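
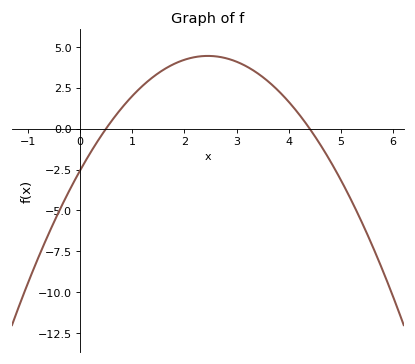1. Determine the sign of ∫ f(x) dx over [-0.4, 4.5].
positive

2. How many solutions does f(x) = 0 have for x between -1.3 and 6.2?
2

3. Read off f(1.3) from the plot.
2.9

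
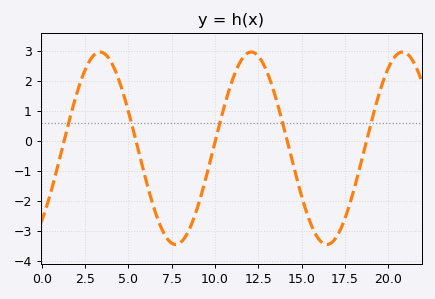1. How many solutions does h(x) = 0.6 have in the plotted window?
5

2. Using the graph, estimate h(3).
2.9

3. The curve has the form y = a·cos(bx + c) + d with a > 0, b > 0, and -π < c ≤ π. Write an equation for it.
y = 3.21cos(0.72x - 2.4) - 0.25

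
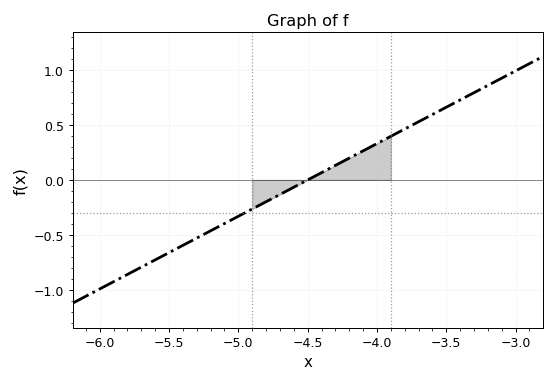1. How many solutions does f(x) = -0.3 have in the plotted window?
1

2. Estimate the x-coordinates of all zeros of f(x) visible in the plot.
-4.5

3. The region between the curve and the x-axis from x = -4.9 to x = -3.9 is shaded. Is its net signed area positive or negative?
positive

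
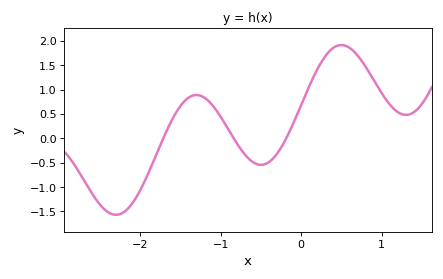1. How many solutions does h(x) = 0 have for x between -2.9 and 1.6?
3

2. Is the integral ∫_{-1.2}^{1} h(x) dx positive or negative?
positive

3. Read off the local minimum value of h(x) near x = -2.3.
-1.55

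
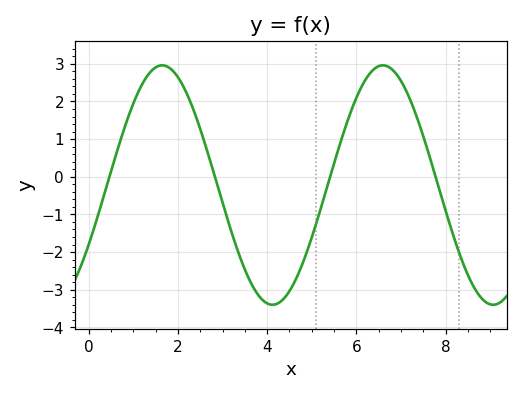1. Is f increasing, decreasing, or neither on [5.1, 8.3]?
neither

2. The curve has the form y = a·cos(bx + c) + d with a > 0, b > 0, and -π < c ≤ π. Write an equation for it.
y = 3.18cos(1.27x - 2.09) - 0.22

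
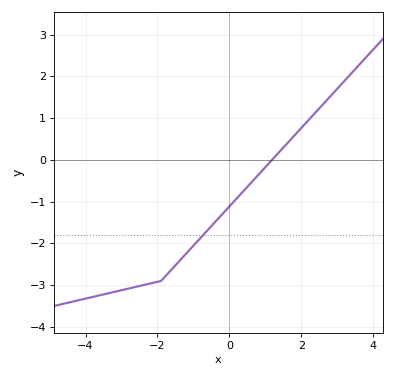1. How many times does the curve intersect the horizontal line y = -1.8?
1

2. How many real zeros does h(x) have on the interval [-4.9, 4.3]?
1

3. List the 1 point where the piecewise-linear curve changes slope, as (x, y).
(-1.9, -2.9)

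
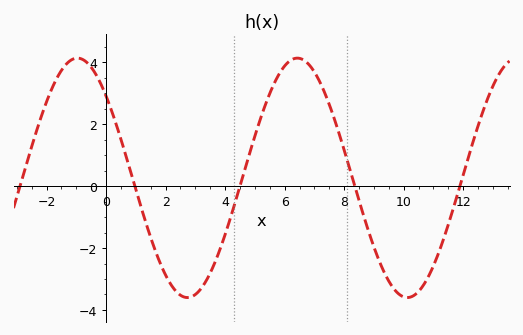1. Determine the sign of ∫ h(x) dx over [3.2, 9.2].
positive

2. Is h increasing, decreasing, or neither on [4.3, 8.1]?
neither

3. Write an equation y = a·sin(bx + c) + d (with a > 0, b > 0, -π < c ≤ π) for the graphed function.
y = 3.87sin(0.85x + 2.4) + 0.27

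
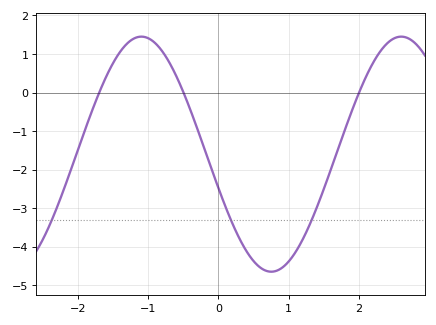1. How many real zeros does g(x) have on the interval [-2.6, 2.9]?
3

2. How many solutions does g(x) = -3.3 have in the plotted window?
3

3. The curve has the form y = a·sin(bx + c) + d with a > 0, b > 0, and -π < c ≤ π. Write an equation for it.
y = 3.05sin(1.7x - 2.85) - 1.6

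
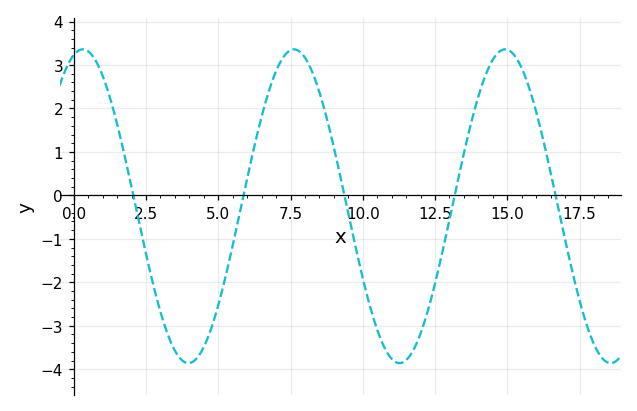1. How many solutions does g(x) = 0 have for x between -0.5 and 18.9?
5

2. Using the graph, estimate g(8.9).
1.4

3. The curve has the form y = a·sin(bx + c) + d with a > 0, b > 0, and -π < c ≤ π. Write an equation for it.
y = 3.61sin(0.86x + 1.3) - 0.25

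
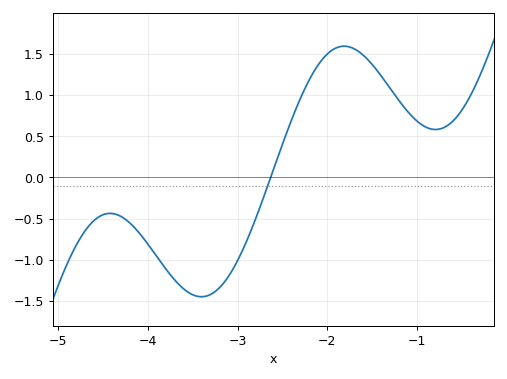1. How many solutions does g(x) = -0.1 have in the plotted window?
1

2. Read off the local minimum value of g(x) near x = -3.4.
-1.45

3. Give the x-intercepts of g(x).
-2.63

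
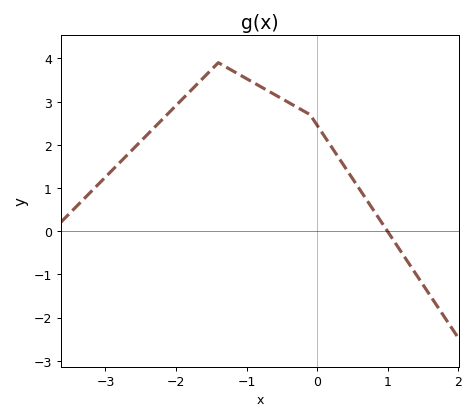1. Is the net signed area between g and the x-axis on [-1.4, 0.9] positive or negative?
positive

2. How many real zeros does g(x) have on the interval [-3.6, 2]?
1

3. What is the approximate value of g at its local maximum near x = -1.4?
3.9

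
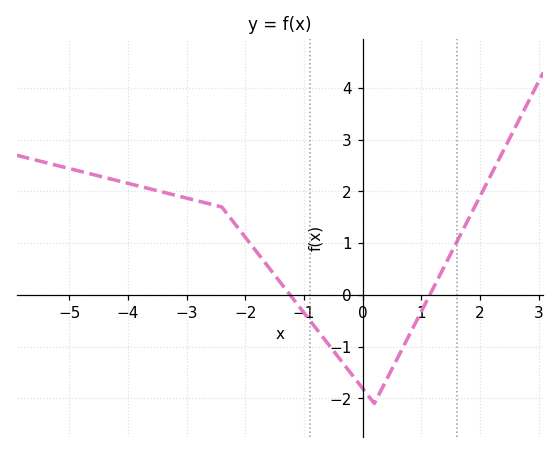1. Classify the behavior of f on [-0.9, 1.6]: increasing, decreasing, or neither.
neither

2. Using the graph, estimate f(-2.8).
1.8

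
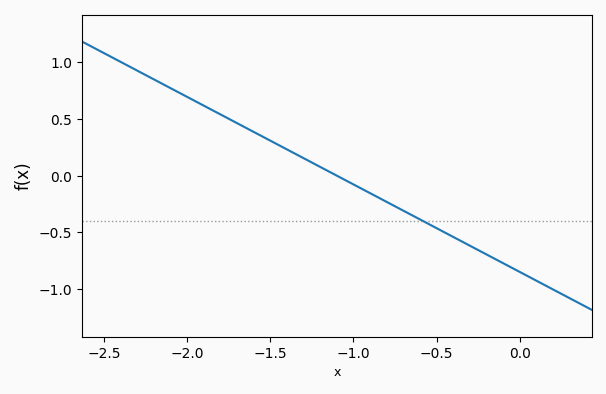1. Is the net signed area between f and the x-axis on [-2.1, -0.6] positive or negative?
positive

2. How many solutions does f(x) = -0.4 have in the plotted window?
1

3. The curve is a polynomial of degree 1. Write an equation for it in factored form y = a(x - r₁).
y = -0.77(x + 1.1)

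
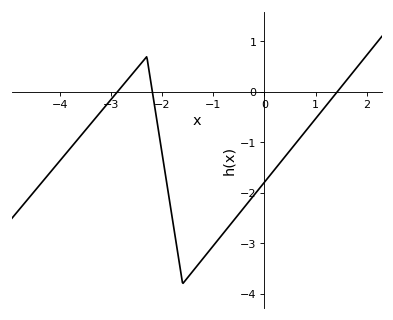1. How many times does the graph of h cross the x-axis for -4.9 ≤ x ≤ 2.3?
3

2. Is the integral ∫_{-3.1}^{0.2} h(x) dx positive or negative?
negative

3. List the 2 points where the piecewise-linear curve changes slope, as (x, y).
(-2.3, 0.7); (-1.6, -3.8)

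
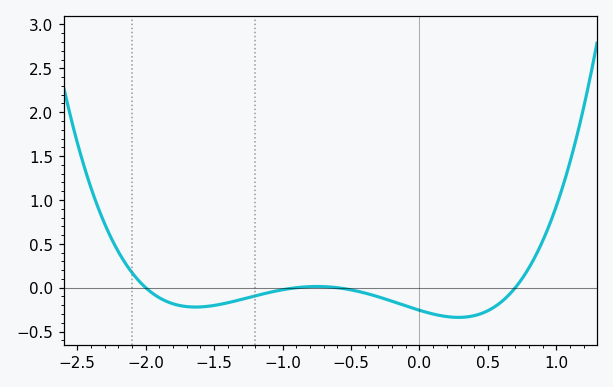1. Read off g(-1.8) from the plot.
-0.184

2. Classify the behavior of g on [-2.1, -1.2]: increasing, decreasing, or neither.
neither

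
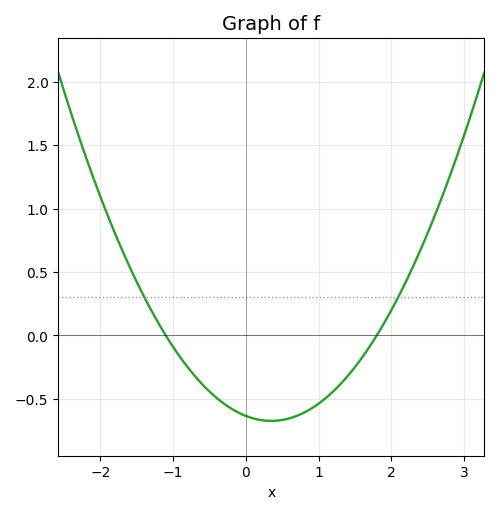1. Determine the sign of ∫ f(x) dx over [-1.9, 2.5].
negative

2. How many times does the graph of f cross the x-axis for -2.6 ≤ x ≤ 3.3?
2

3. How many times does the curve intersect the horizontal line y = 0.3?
2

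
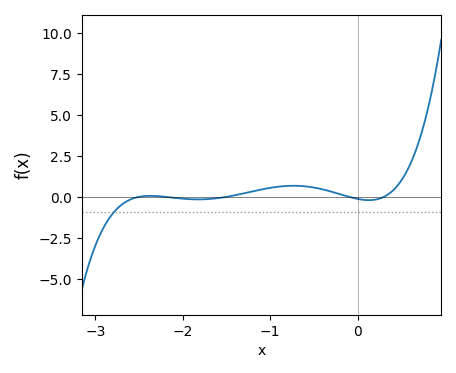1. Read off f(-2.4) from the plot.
0.058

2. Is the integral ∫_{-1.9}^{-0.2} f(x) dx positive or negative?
positive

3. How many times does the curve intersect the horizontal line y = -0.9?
1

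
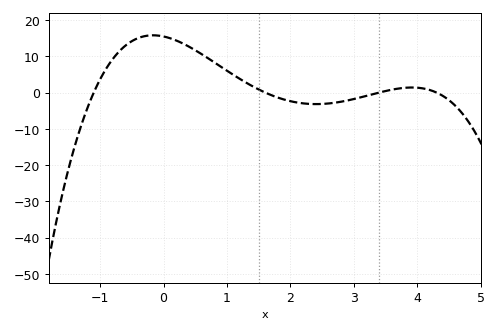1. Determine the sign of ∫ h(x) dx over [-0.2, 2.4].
positive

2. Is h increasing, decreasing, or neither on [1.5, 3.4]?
neither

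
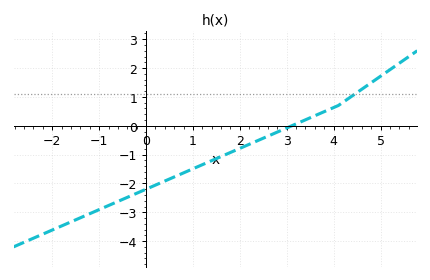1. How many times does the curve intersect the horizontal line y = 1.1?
1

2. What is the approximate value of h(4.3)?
0.9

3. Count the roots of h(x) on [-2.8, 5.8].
1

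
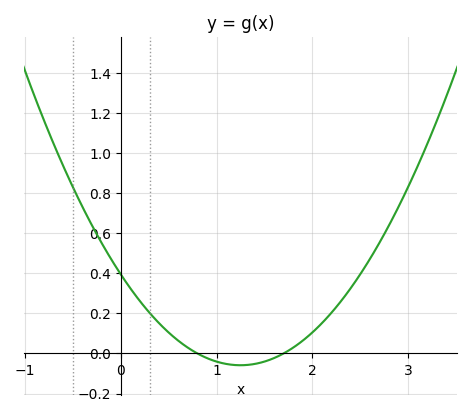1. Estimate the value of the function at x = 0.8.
0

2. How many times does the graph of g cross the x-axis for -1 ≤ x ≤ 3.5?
2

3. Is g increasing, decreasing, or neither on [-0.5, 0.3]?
decreasing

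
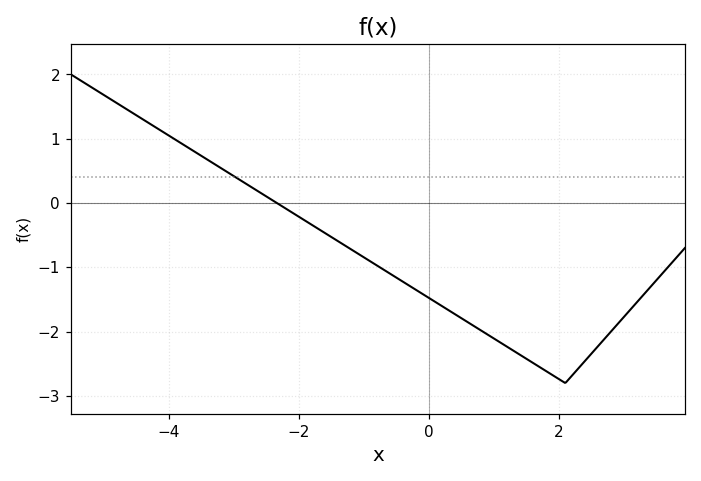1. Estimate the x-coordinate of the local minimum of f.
2.2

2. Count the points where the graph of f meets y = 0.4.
1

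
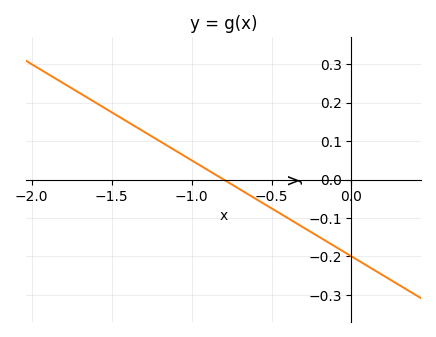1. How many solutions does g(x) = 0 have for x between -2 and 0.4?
1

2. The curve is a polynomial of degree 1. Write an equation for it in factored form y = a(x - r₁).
y = -0.25(x + 0.8)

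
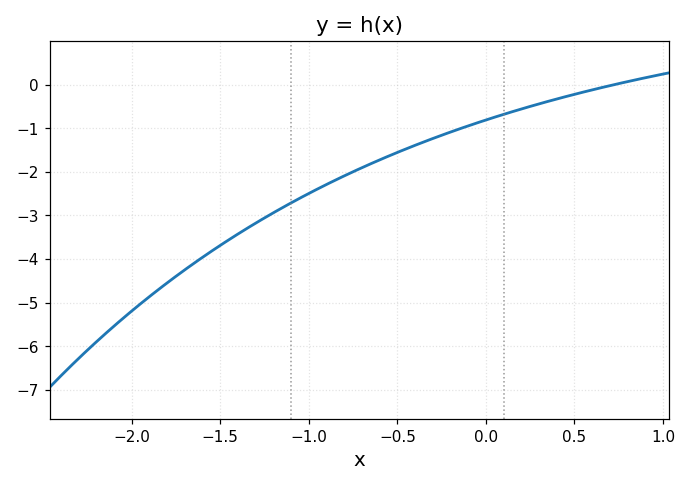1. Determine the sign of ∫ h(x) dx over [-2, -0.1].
negative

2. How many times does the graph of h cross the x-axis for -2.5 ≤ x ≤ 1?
1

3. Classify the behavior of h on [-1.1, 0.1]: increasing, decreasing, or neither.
increasing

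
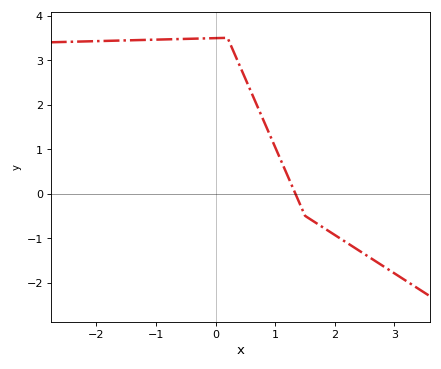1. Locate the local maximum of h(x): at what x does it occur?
0.198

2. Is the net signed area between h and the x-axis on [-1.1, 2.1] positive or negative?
positive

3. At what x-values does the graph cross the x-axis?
1.34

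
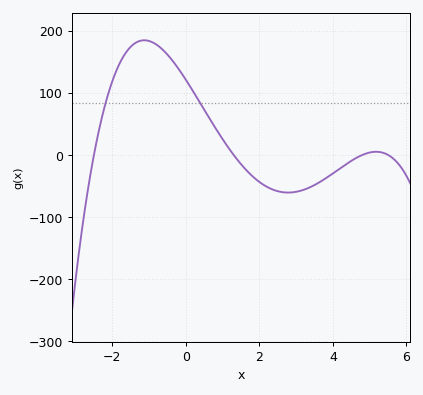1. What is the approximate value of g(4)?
-29.7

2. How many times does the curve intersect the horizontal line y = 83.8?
2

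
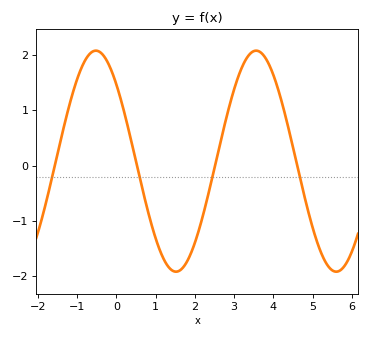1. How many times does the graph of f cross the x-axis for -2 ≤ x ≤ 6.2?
4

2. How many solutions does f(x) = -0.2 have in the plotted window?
4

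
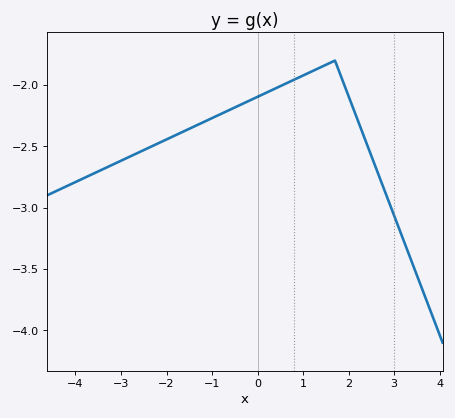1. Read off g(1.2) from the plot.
-1.89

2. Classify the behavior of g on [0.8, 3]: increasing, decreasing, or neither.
neither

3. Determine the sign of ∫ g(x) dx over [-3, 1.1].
negative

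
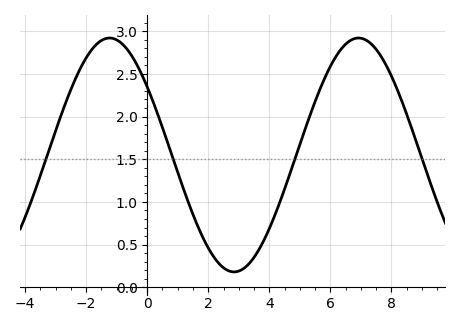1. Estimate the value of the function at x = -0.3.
2.6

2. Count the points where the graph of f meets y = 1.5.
4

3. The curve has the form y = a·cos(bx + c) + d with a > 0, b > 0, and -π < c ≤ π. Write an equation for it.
y = 1.37cos(0.77x + 0.95) + 1.55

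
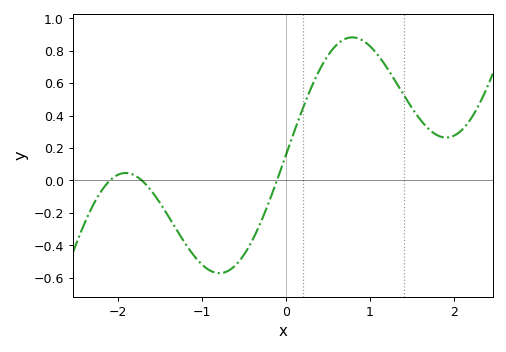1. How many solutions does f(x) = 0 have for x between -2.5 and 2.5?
3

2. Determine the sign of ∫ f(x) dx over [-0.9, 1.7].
positive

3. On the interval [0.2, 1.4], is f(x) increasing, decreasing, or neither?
neither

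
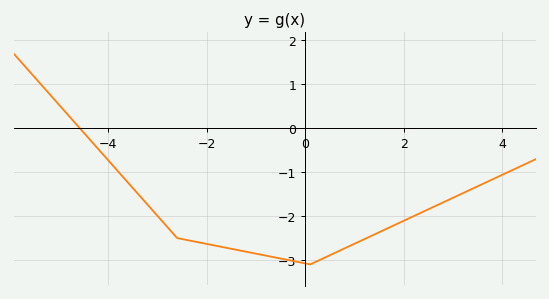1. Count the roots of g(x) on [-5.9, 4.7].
1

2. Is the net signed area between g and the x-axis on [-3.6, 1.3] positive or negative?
negative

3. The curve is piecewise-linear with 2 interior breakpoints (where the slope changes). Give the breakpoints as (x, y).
(-2.6, -2.5); (0.1, -3.1)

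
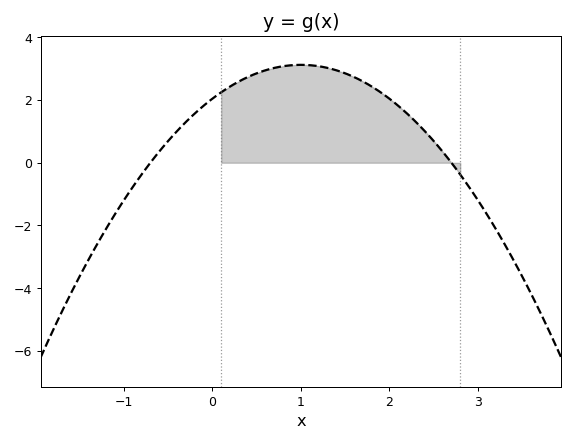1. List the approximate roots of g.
-0.7, 2.7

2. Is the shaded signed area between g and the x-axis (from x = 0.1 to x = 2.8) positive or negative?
positive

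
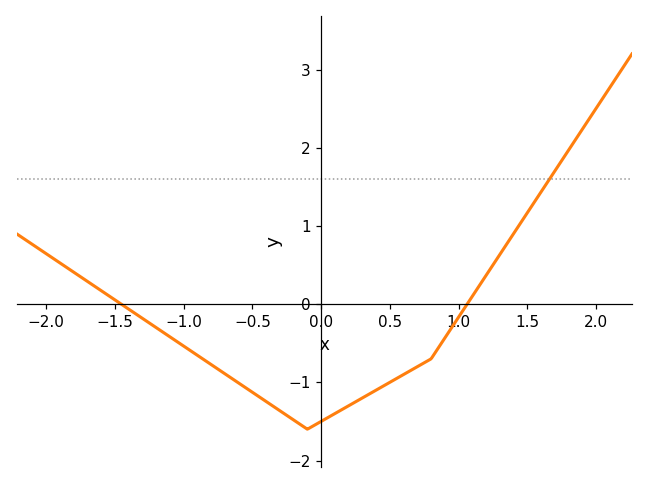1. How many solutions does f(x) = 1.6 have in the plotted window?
1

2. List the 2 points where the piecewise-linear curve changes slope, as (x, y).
(-0.1, -1.6); (0.8, -0.7)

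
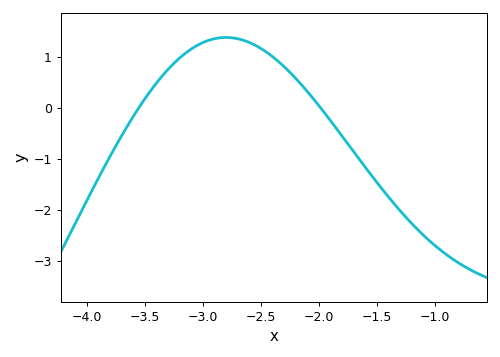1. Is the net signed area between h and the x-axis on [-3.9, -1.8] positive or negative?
positive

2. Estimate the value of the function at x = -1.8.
-0.6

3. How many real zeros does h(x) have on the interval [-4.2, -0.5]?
2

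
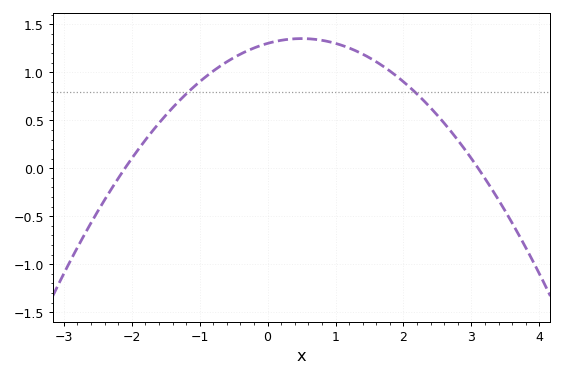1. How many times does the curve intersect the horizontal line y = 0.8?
2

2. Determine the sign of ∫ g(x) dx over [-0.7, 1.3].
positive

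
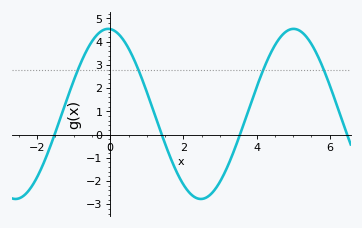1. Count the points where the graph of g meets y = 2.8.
4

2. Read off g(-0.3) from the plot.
4.38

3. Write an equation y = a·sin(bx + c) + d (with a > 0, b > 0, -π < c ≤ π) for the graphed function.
y = 3.66sin(1.24x + 1.64) + 0.89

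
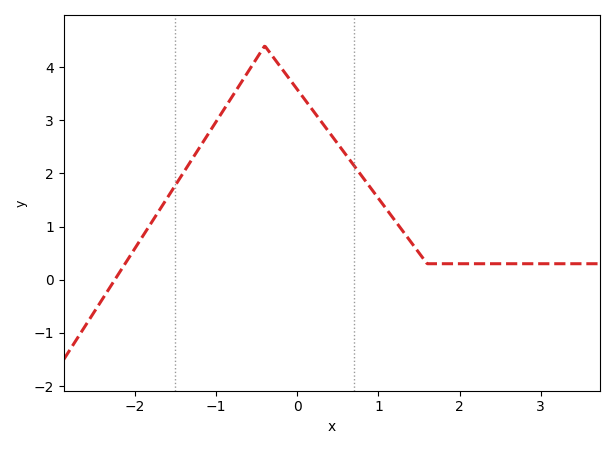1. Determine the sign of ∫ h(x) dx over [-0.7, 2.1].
positive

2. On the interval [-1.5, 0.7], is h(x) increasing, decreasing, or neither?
neither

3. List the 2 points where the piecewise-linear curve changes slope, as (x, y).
(-0.4, 4.4); (1.6, 0.3)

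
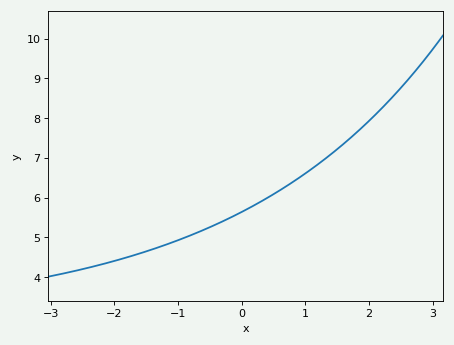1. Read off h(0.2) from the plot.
5.8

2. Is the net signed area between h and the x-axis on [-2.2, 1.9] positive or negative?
positive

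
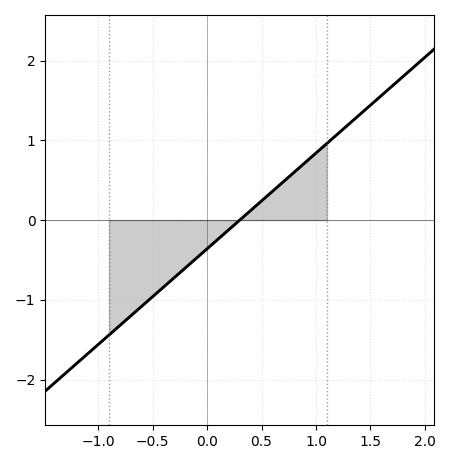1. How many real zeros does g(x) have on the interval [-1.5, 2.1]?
1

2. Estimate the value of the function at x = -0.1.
-0.5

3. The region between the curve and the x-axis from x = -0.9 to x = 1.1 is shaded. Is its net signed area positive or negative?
negative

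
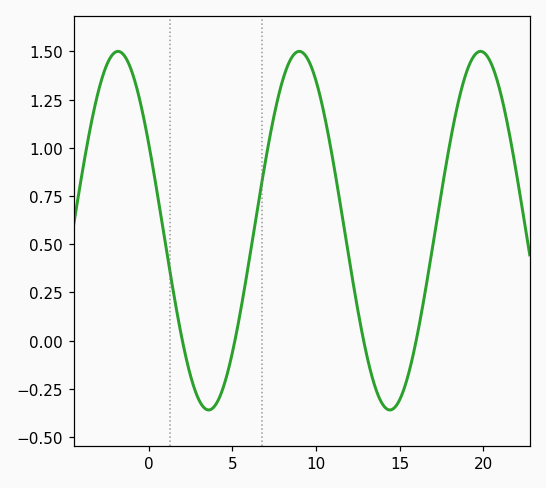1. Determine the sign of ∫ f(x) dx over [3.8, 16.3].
positive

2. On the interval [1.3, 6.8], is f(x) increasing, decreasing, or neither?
neither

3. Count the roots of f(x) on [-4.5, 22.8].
4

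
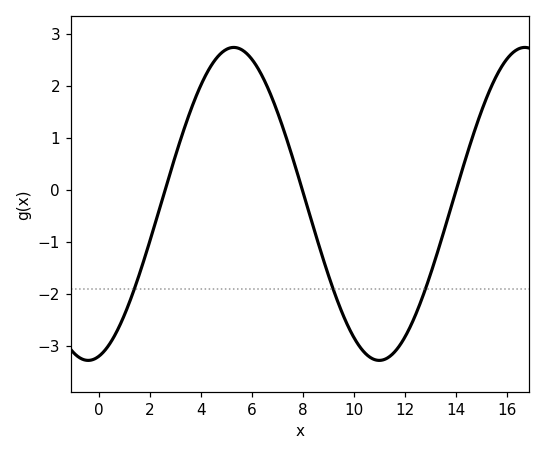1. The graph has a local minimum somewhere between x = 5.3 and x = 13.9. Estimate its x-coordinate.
11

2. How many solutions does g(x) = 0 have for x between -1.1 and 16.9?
3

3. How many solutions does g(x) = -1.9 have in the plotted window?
3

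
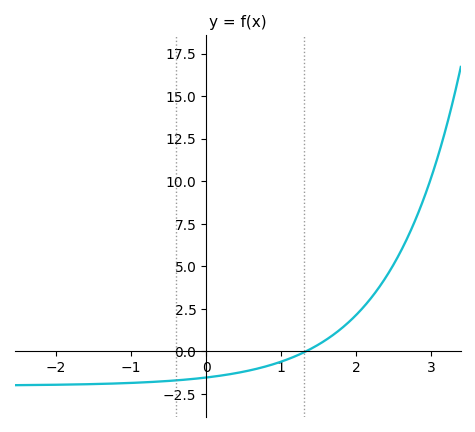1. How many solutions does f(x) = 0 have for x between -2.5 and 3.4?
1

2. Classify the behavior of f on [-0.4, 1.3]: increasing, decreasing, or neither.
increasing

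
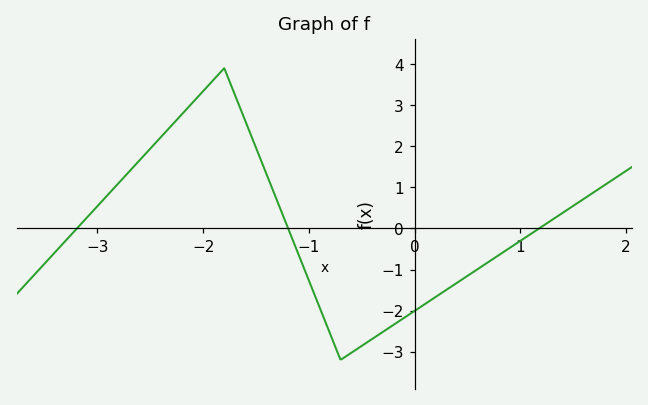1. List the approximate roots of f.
-3.19, -1.2, 1.18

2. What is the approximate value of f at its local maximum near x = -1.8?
3.9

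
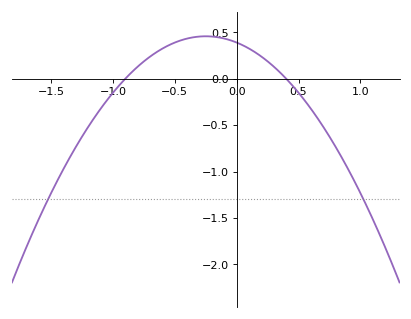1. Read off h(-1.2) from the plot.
-0.518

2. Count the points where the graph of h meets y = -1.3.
2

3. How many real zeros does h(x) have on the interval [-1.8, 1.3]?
2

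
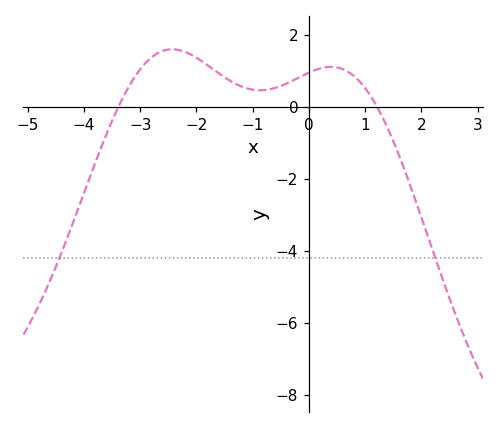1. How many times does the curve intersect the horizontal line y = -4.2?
2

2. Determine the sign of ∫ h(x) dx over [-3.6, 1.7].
positive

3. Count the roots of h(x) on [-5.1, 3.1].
2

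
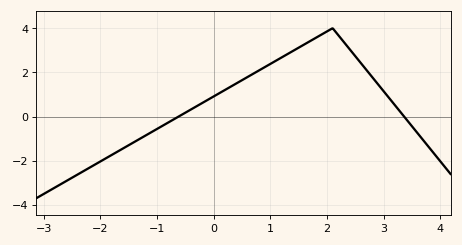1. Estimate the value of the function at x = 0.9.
2.2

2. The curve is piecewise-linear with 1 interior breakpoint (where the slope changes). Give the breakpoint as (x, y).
(2.1, 4)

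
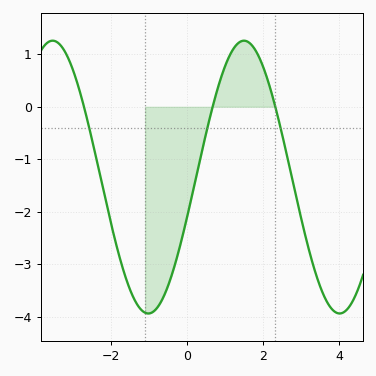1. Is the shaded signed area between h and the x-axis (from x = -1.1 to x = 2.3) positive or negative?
negative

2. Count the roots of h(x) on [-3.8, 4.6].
3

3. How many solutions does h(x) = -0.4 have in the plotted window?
3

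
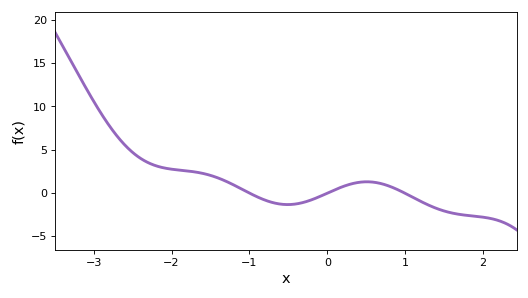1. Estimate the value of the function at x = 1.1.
-0.52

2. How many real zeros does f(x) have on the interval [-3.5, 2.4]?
3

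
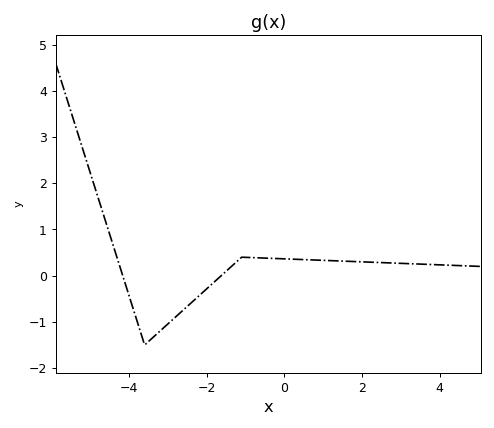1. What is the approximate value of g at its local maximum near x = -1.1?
0.4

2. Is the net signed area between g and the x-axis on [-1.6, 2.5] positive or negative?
positive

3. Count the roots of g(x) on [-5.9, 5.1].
2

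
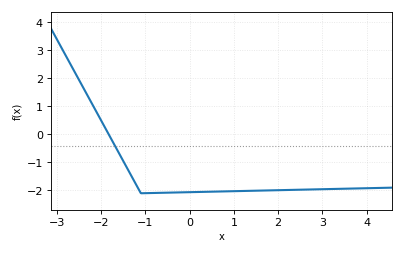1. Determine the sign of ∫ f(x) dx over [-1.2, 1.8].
negative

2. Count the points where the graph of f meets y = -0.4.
1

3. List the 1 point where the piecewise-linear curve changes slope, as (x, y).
(-1.1, -2.1)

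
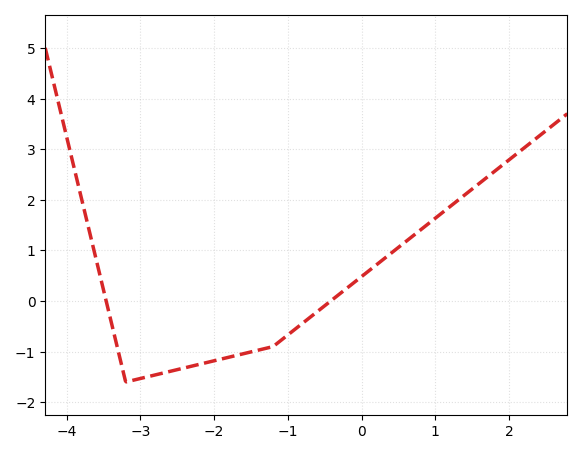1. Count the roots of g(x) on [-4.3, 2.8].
2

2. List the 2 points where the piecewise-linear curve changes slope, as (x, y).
(-3.2, -1.6); (-1.2, -0.9)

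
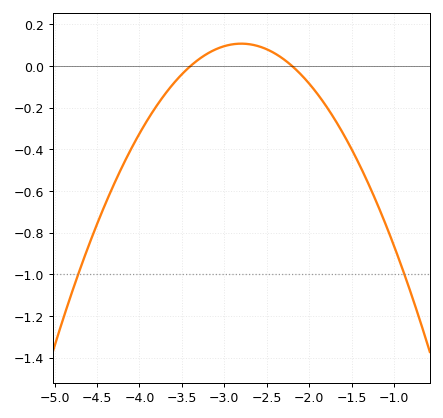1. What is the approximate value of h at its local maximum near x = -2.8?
0.108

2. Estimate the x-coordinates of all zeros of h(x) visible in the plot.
-3.4, -2.2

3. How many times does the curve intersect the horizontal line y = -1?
2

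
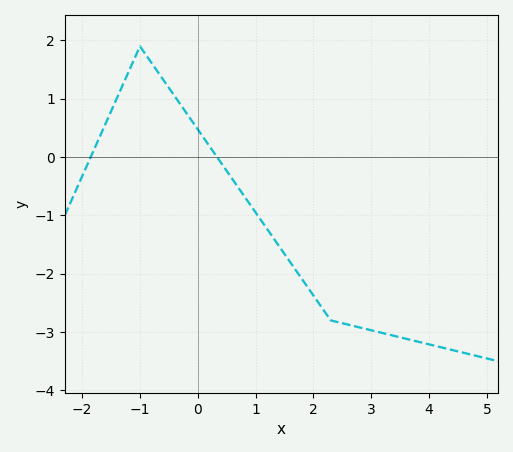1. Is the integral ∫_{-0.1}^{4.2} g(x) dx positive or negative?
negative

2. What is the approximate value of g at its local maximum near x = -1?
1.9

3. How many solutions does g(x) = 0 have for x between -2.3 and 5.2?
2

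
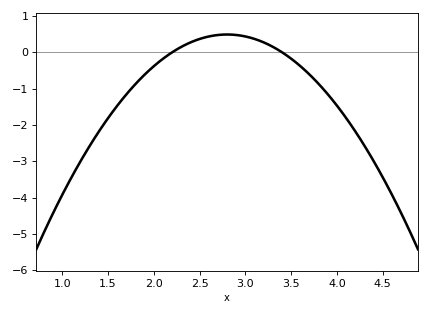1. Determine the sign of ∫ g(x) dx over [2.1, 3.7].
positive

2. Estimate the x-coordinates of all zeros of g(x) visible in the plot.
2.2, 3.4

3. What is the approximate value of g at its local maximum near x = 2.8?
0.5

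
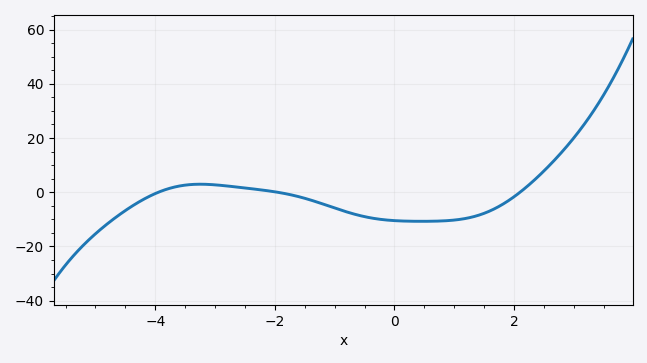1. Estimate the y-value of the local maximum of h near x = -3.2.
2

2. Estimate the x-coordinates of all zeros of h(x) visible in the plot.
-4, -2, 2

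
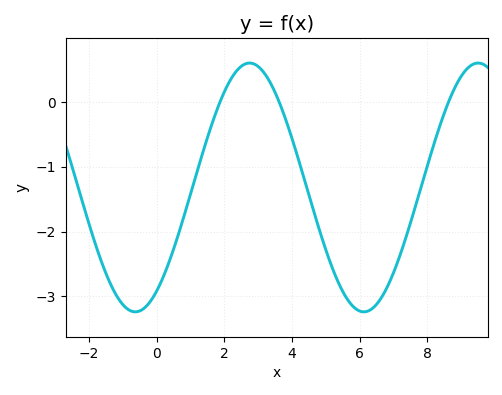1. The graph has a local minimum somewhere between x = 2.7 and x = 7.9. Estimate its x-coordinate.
6.12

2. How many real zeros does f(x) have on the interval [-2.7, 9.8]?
3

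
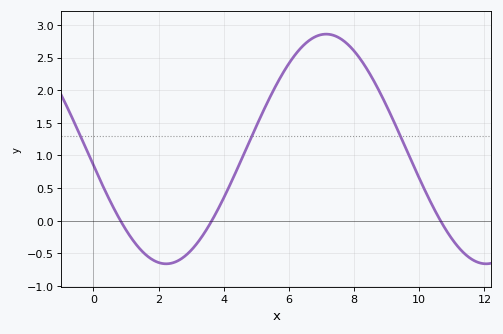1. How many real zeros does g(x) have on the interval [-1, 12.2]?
3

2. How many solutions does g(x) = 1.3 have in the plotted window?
3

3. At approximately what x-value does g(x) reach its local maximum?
7.14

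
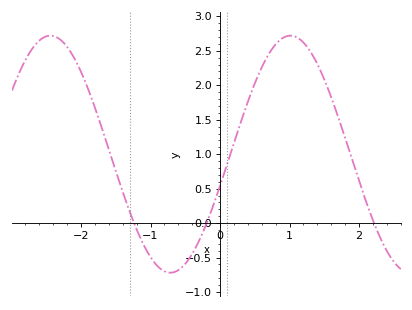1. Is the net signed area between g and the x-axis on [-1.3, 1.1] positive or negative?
positive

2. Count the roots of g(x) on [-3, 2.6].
3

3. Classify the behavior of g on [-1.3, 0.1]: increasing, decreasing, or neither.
neither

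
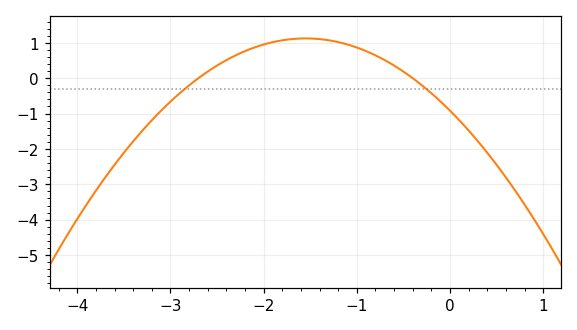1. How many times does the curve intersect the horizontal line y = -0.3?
2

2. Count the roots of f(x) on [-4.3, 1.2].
2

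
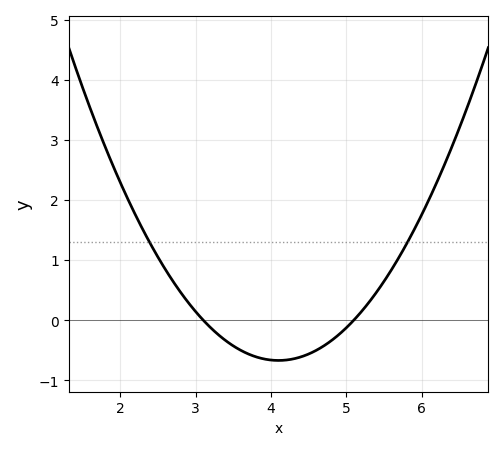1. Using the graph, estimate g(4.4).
-0.6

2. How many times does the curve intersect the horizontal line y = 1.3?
2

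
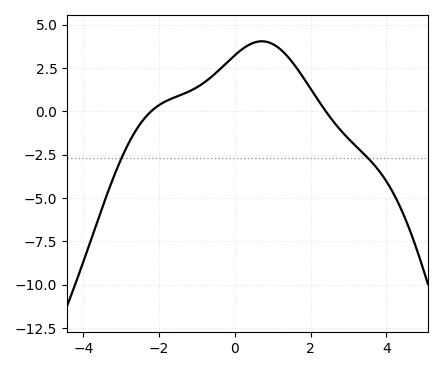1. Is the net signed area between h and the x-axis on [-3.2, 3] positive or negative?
positive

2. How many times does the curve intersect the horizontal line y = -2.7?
2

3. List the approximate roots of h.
-2.2, 2.4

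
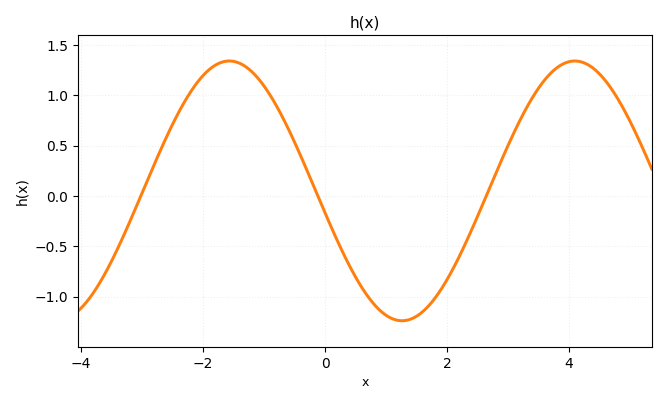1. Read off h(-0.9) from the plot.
1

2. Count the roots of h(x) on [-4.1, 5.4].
3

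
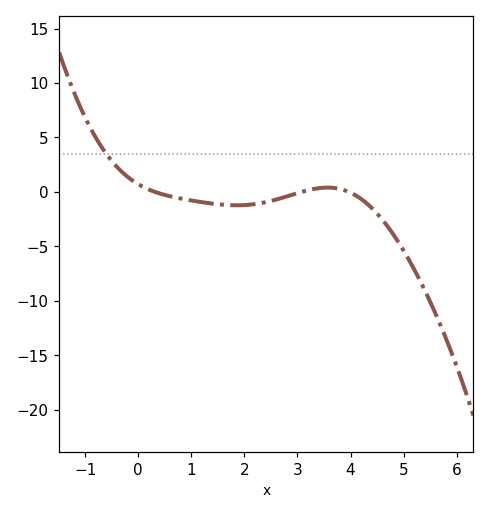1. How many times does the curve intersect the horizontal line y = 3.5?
1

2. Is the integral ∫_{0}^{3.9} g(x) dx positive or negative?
negative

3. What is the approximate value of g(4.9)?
-4.5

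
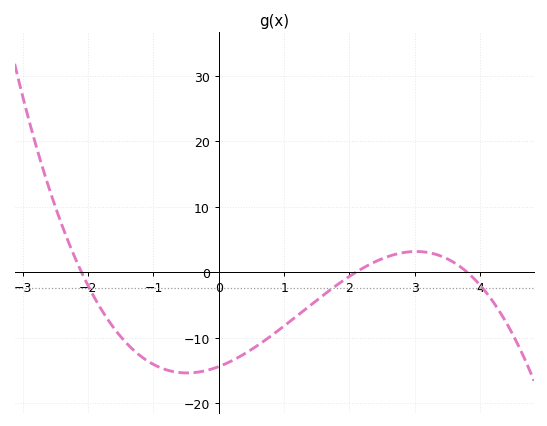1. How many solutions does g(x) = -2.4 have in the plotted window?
3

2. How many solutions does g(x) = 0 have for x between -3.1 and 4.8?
3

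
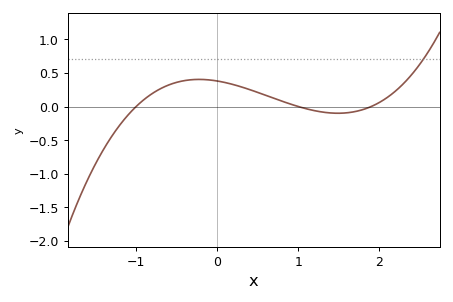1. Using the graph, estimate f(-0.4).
0.386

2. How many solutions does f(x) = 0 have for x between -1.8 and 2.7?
3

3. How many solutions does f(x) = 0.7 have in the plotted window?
1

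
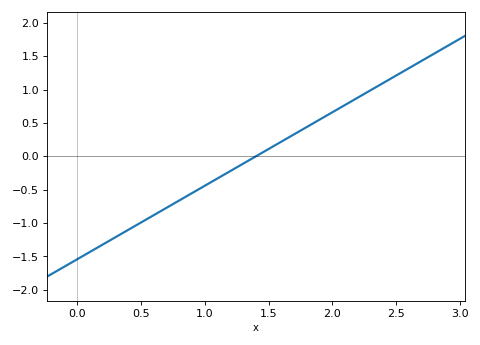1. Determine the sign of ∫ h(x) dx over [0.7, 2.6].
positive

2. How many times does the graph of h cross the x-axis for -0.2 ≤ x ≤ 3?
1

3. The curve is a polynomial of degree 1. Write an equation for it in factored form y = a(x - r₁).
y = 1.1(x - 1.4)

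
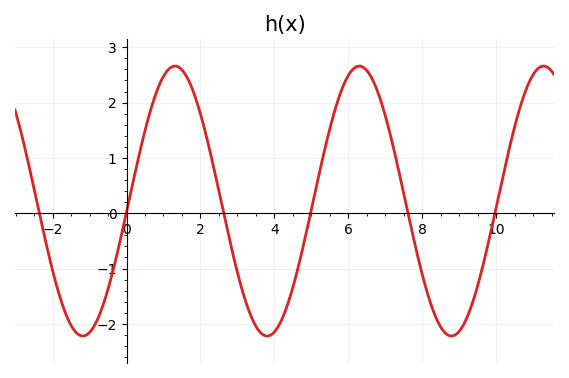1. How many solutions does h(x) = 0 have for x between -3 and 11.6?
6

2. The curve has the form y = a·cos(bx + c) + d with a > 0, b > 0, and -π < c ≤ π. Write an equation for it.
y = 2.44cos(1.3x - 1.7) + 0.22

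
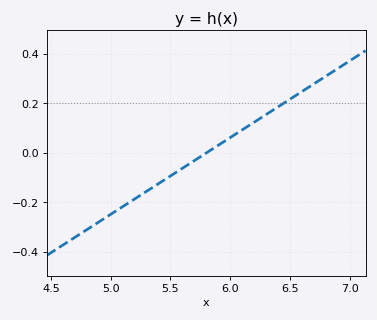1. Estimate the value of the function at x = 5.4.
-0.12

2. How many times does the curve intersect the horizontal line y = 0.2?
1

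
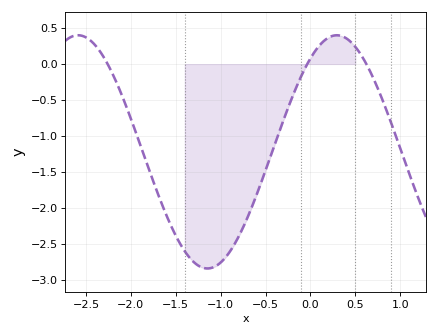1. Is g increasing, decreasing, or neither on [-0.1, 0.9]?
neither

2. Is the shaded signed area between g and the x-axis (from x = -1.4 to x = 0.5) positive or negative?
negative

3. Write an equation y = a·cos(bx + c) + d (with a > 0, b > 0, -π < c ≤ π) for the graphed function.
y = 1.62cos(2.2x - 0.64) - 1.22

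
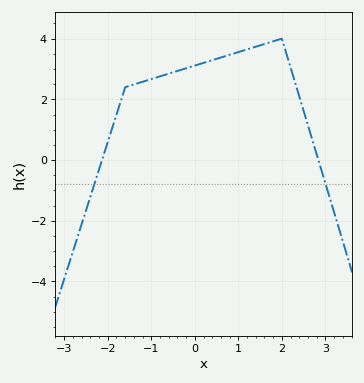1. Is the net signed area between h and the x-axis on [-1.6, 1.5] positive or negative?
positive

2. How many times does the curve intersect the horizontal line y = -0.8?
2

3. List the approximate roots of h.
-2.1, 2.8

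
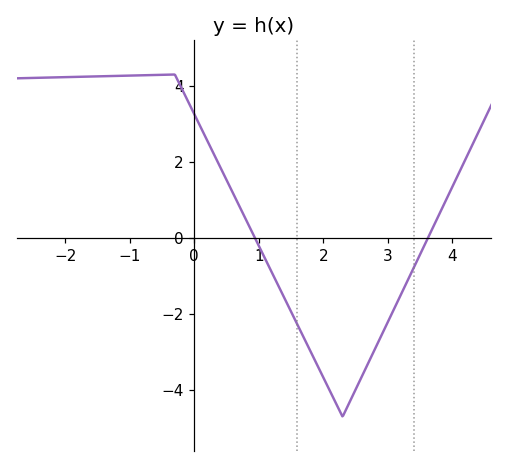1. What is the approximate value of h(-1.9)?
4.2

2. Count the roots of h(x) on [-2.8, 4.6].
2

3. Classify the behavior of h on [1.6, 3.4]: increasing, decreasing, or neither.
neither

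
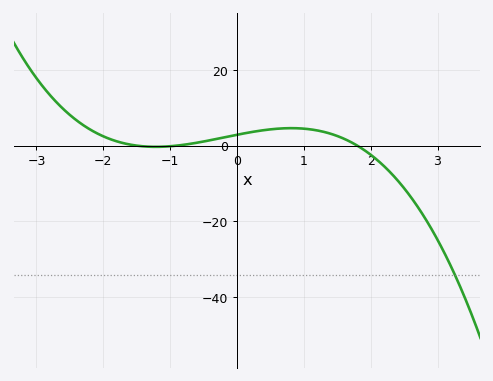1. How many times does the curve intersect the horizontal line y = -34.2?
1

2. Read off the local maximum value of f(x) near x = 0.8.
4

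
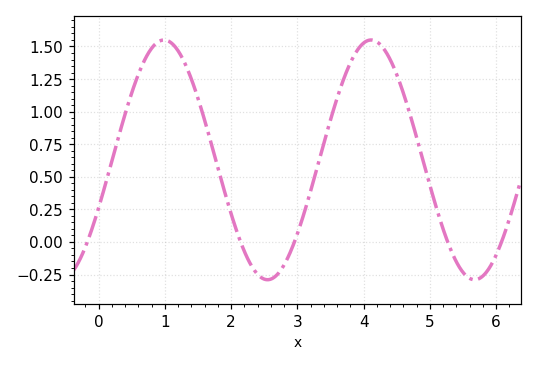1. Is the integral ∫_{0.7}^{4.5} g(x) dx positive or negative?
positive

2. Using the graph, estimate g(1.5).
1.1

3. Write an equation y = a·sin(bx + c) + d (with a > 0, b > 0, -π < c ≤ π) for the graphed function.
y = 0.92sin(2x - 0.41) + 0.63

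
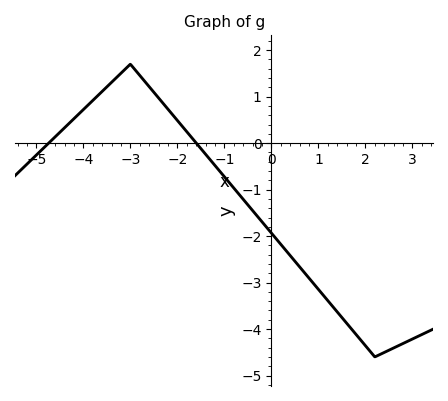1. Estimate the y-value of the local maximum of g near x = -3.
1.7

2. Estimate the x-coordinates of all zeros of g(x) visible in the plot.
-4.8, -1.6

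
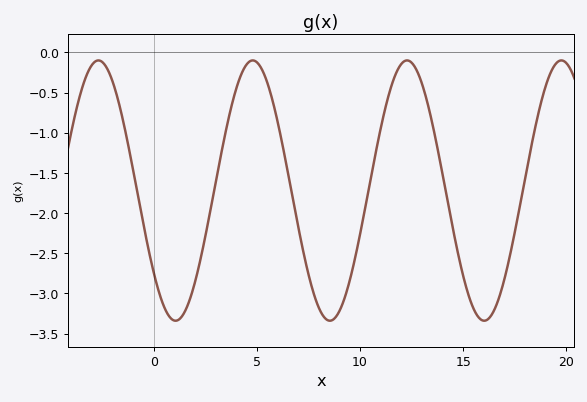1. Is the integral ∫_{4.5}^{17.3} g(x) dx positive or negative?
negative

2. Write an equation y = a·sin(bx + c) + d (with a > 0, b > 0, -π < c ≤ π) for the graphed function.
y = 1.62sin(0.84x - 2.46) - 1.72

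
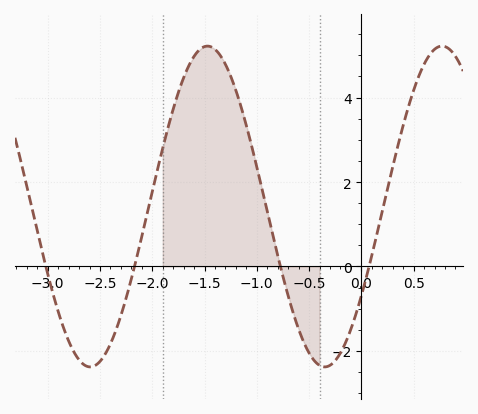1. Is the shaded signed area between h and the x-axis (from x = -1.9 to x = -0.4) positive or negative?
positive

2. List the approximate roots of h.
-3, -2.2, -0.8, 0.1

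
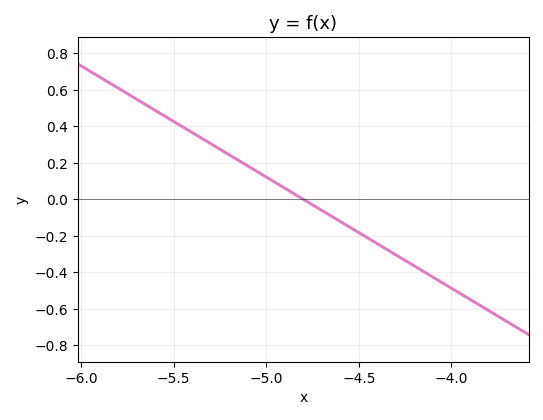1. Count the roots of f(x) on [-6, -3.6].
1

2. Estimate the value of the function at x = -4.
-0.48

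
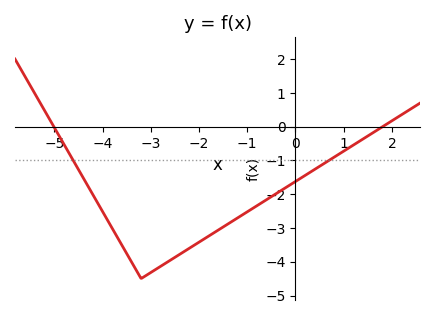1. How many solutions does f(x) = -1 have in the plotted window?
2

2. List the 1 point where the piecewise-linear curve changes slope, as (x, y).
(-3.2, -4.5)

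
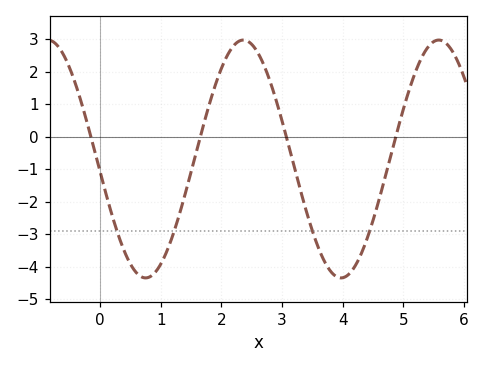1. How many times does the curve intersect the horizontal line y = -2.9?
4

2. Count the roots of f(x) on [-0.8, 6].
4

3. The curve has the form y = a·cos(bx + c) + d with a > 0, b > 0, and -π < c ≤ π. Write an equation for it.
y = 3.66cos(1.95x + 1.68) - 0.69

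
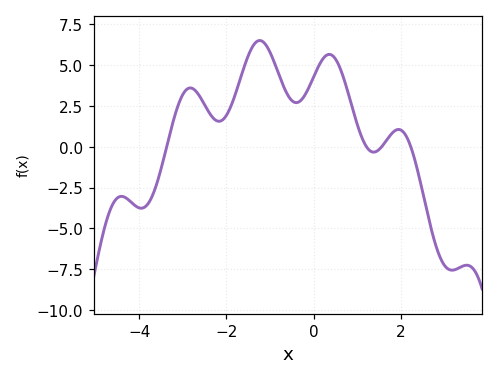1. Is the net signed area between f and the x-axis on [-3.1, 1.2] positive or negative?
positive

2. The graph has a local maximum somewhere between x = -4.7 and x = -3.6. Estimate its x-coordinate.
-4.4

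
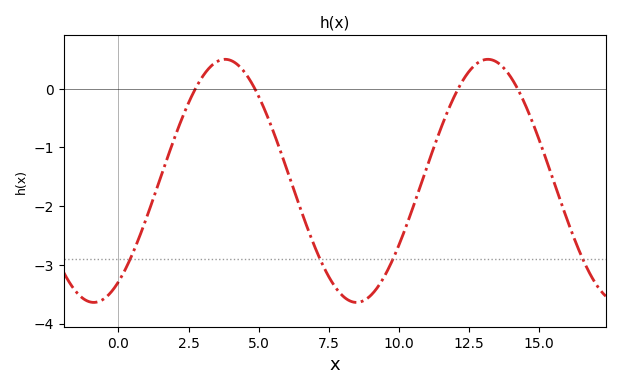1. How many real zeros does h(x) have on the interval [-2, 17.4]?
4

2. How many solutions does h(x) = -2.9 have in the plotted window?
4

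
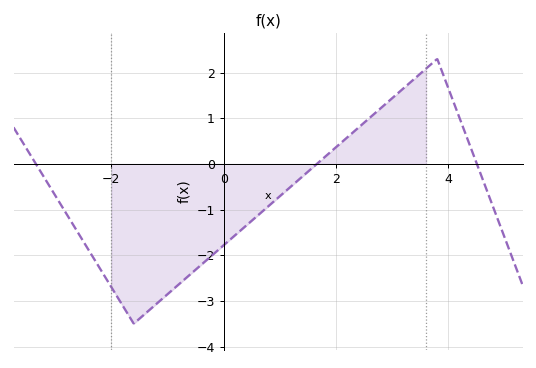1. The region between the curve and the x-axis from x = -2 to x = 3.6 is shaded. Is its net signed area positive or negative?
negative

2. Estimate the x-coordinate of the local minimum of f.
-1.6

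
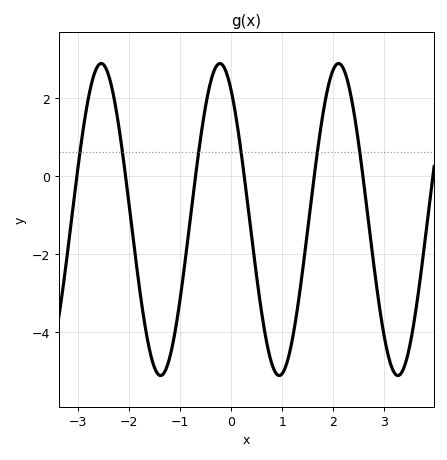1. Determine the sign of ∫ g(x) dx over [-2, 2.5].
negative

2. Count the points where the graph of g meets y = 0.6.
6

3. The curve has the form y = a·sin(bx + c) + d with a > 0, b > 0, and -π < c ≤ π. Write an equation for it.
y = 4sin(2.7x + 2.17) - 1.12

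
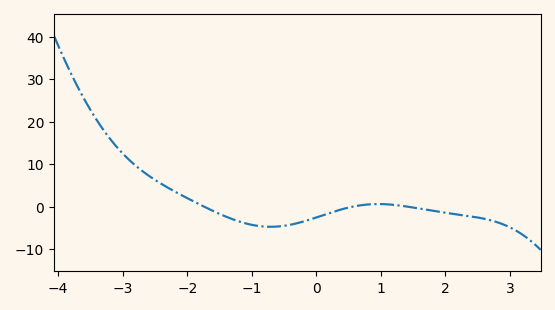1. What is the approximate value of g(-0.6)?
-5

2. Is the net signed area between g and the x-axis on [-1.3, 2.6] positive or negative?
negative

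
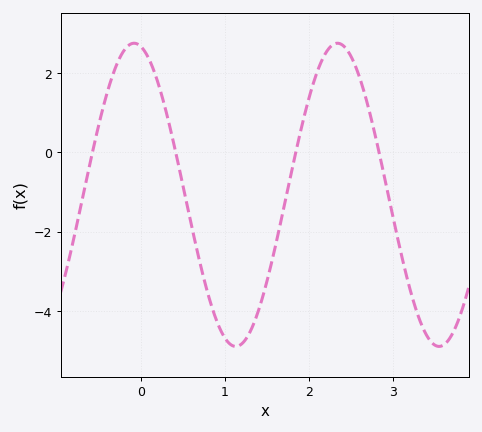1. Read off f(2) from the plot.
1.38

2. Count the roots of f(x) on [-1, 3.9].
4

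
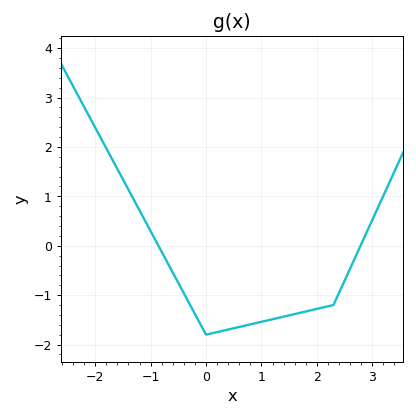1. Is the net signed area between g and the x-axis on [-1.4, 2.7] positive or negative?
negative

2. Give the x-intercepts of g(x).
-0.9, 2.8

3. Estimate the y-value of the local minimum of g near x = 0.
-1.8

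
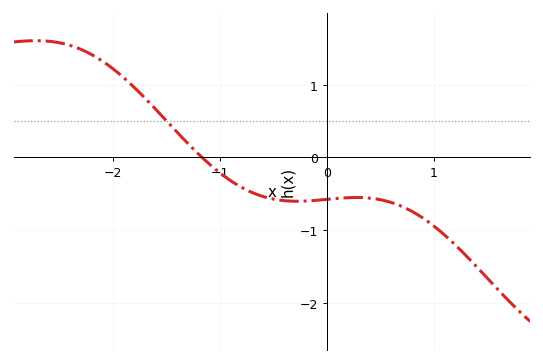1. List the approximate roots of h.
-1.2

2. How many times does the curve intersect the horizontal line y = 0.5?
1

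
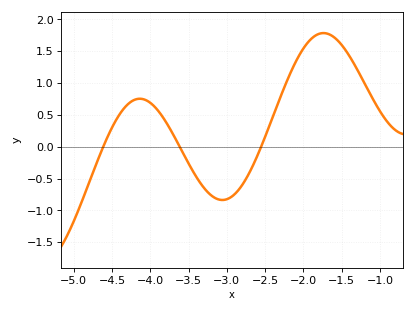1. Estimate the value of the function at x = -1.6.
1.7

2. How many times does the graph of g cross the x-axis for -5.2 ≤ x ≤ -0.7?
3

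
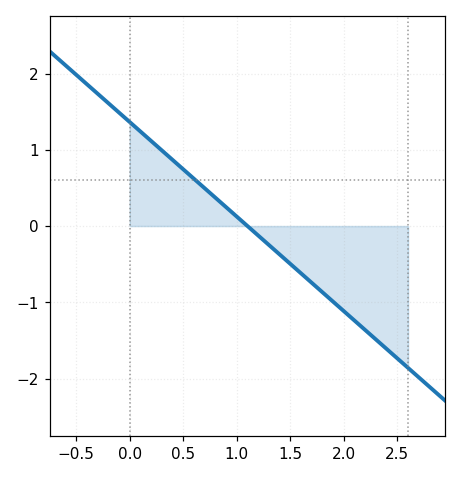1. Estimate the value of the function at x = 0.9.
0.2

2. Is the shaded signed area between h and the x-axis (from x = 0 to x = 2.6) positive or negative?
negative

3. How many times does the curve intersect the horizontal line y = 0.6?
1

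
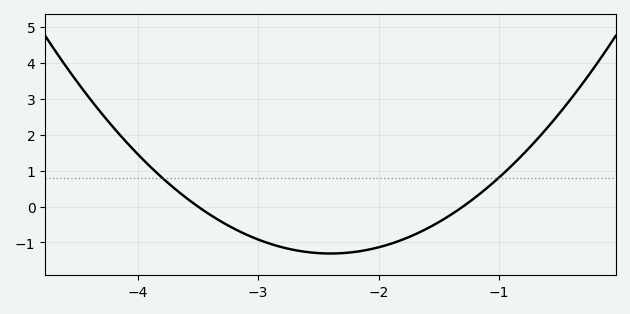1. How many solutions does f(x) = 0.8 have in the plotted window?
2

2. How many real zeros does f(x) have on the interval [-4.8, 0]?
2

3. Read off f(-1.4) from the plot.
-0.2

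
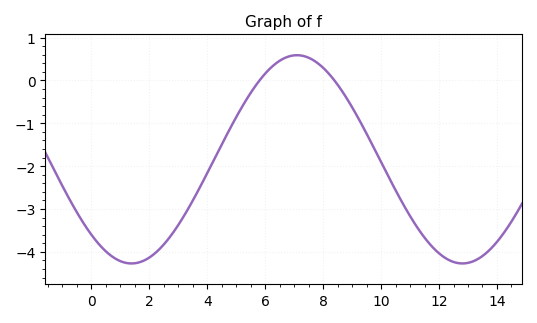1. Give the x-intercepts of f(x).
5.8, 8.4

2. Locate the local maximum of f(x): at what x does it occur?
7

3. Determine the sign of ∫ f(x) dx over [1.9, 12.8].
negative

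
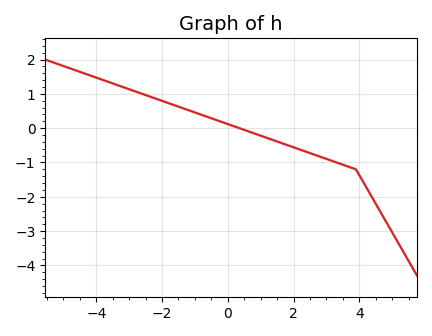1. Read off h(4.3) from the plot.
-1.9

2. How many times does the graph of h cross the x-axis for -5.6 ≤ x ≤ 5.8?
1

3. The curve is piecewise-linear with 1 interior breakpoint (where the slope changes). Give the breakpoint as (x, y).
(3.9, -1.2)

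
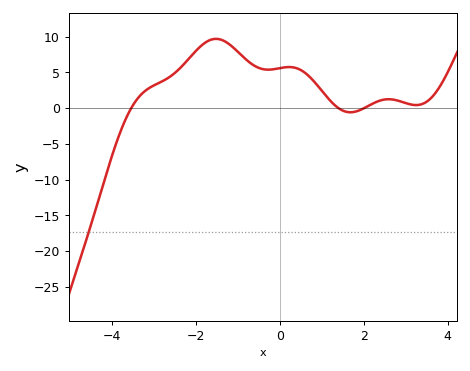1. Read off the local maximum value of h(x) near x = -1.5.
9.69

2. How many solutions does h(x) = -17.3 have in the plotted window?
1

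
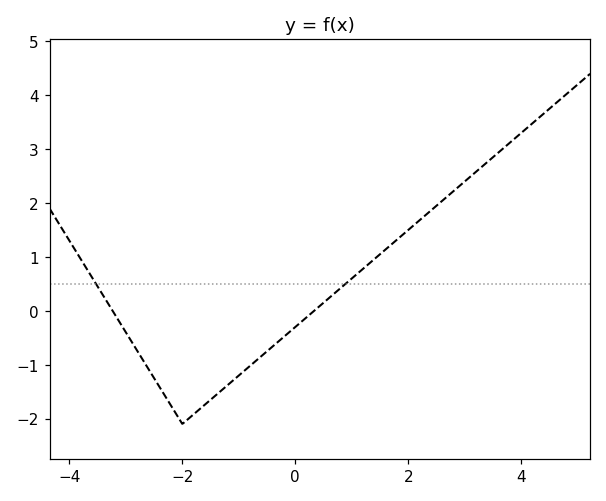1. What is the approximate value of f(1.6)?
1.14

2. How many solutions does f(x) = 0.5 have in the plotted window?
2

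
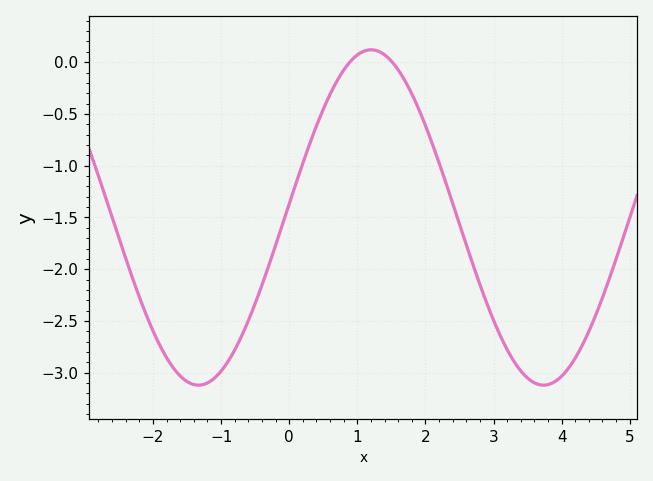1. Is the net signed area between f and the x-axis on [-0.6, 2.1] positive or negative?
negative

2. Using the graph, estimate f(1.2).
0.12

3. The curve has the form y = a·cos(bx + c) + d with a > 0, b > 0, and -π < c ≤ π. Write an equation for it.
y = 1.62cos(1.24x - 1.49) - 1.5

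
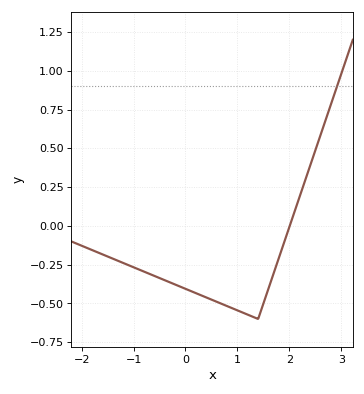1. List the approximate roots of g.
2.01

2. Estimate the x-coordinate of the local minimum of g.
1.4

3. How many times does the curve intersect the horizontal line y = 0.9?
1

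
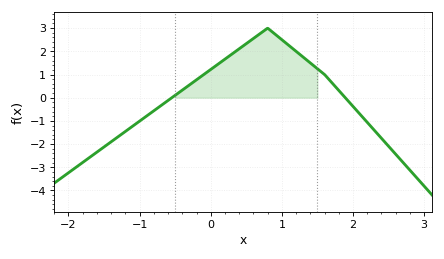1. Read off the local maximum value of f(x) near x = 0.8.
3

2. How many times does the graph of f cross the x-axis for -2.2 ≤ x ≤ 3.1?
2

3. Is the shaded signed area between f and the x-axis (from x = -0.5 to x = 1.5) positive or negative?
positive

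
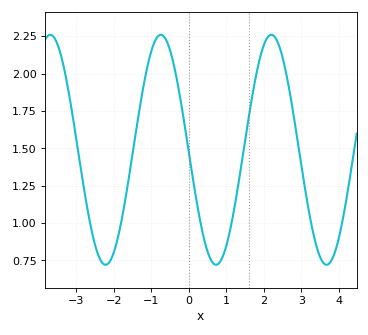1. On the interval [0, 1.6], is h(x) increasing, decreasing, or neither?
neither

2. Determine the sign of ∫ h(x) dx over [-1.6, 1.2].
positive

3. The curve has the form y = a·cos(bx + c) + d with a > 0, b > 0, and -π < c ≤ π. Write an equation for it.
y = 0.77cos(2.13x + 1.59) + 1.49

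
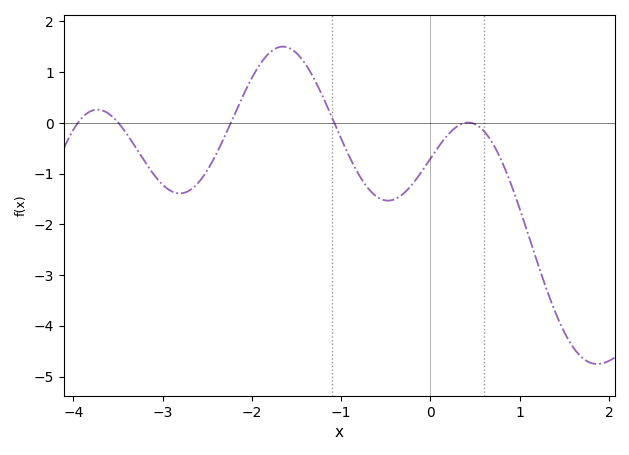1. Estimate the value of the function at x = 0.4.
0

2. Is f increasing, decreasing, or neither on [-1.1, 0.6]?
neither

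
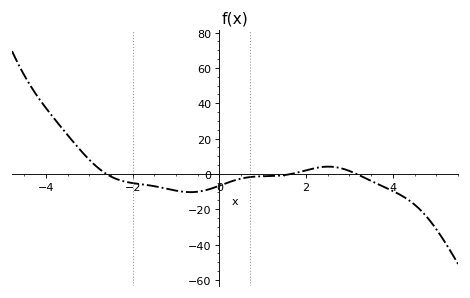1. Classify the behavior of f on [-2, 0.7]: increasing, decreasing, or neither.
neither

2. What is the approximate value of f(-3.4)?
20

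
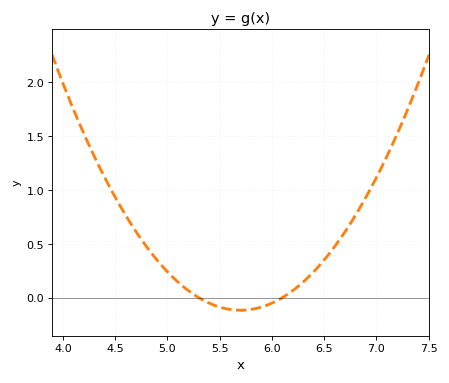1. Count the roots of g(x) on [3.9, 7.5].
2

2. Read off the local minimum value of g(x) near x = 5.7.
-0.117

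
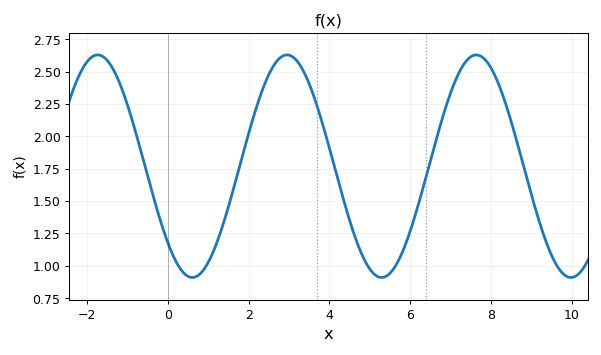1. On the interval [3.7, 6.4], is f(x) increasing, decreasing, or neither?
neither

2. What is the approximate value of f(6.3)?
1.58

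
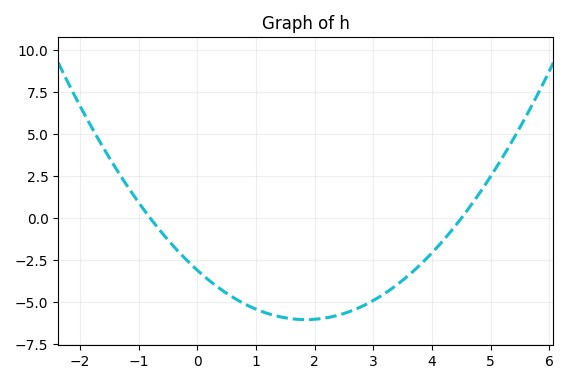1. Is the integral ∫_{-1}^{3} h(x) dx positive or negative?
negative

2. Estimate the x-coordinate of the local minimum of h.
1.8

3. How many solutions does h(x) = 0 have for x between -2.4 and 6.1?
2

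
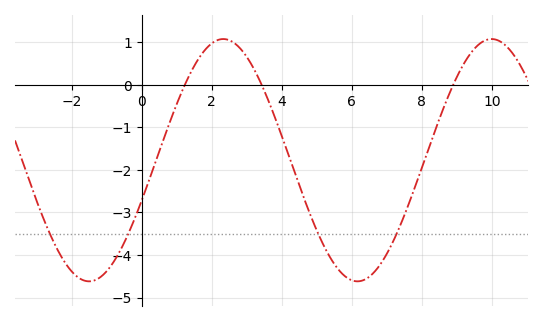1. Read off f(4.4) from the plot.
-2.1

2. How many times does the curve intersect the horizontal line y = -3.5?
4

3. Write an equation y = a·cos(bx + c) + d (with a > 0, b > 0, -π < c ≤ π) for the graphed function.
y = 2.85cos(0.82x - 1.9) - 1.77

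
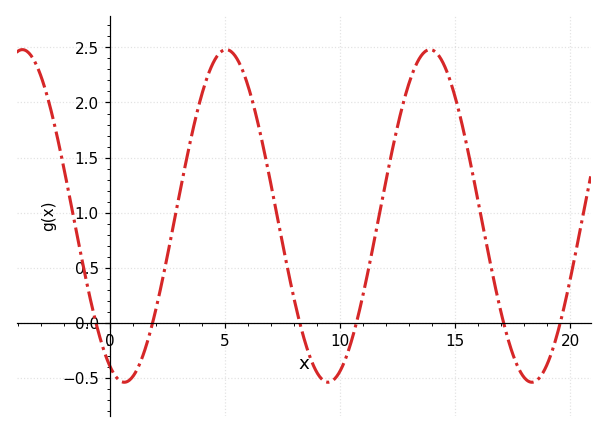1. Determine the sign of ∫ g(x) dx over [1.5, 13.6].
positive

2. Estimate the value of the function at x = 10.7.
-0.013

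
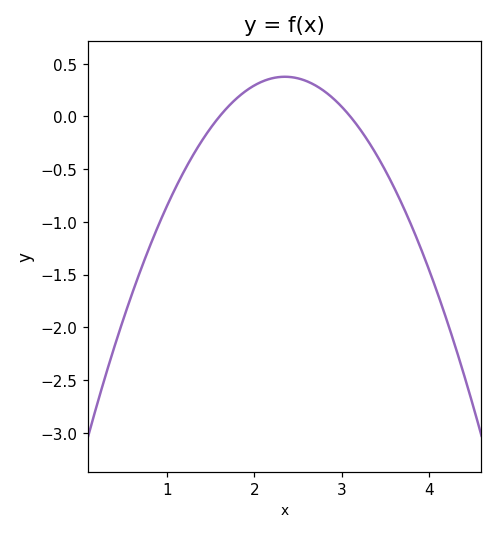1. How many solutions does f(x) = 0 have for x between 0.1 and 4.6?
2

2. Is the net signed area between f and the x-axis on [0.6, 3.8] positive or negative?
negative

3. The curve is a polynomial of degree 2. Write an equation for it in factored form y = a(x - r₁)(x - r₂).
y = -0.67(x - 1.6)(x - 3.1)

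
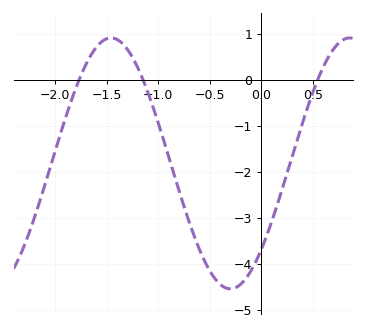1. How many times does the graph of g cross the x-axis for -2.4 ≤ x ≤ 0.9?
3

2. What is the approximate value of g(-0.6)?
-3.69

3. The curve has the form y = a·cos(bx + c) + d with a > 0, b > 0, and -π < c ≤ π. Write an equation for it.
y = 2.73cos(2.71x - 2.33) - 1.82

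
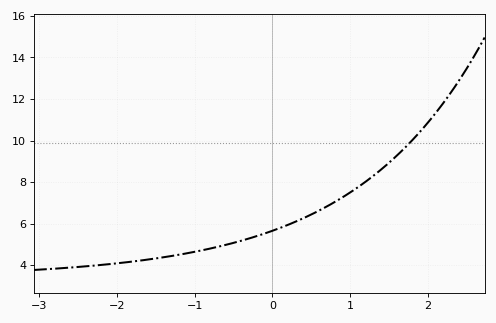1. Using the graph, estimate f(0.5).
6.44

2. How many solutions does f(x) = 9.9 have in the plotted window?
1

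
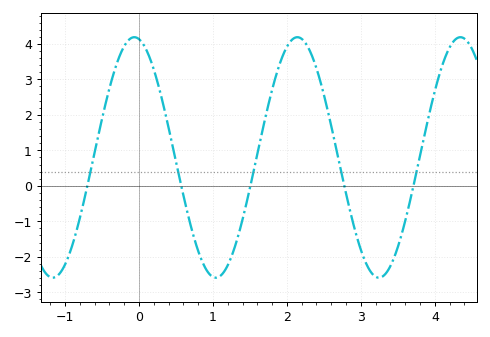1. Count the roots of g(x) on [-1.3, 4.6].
5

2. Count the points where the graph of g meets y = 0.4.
5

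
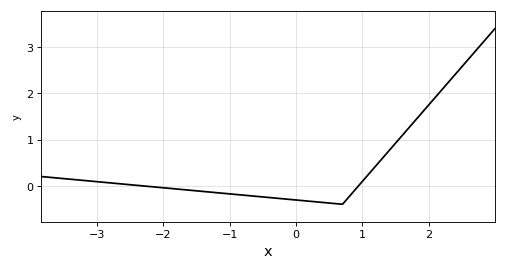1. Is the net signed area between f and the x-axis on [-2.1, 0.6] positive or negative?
negative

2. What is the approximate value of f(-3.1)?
0.103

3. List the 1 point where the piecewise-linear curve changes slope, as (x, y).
(0.7, -0.4)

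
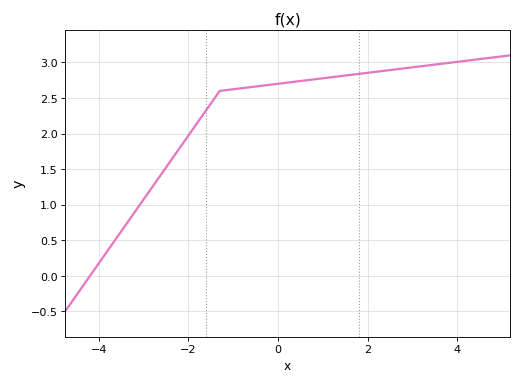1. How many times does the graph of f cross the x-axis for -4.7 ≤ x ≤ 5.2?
1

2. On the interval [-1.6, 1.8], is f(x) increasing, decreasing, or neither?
increasing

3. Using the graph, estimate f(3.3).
2.95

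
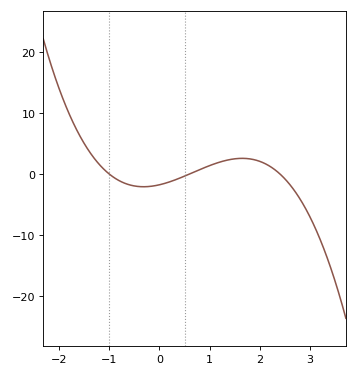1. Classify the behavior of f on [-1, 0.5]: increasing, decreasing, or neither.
neither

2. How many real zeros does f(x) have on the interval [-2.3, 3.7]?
3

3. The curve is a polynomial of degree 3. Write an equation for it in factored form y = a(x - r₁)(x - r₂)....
y = -1.23(x + 1)(x - 0.6)(x - 2.4)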